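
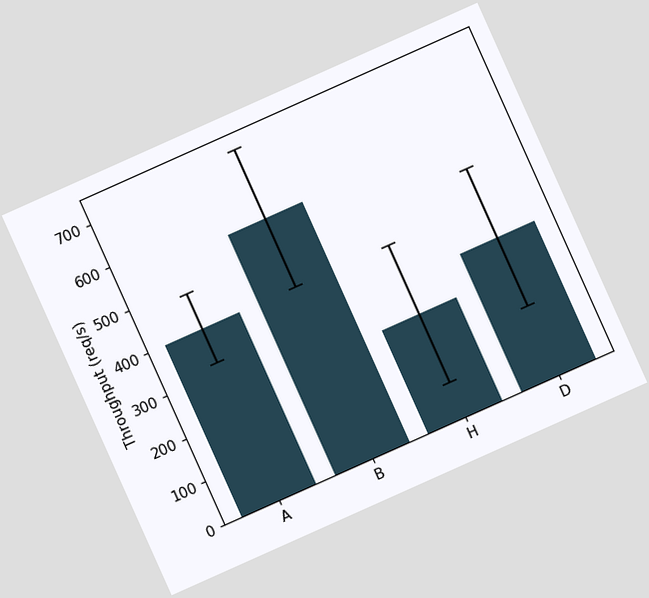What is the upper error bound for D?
The chart is tilted about 24° counter-clockwise. The D bar's upper whisker reaches 480req/s.

480req/s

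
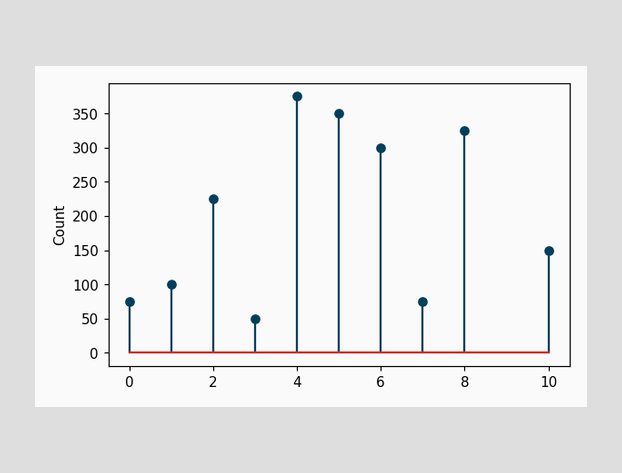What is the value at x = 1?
100

The stem at x=1 reaches 100.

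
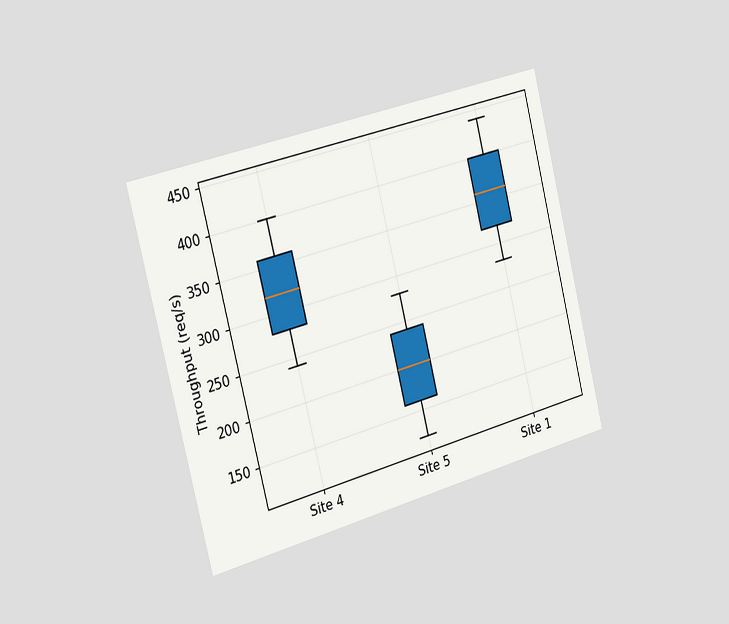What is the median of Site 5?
The chart is tilted about 14° counter-clockwise and viewed slightly from the left. The median line in the Site 5 box sits at 200req/s.

200req/s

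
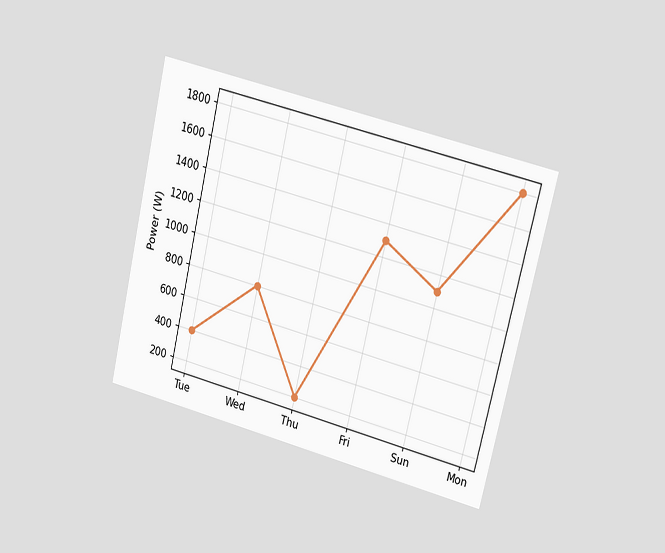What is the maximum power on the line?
1800W

The chart is tilted about 13° clockwise and viewed at a slight angle. The highest point is at Mon, and reading across to the y-axis gives 1800W.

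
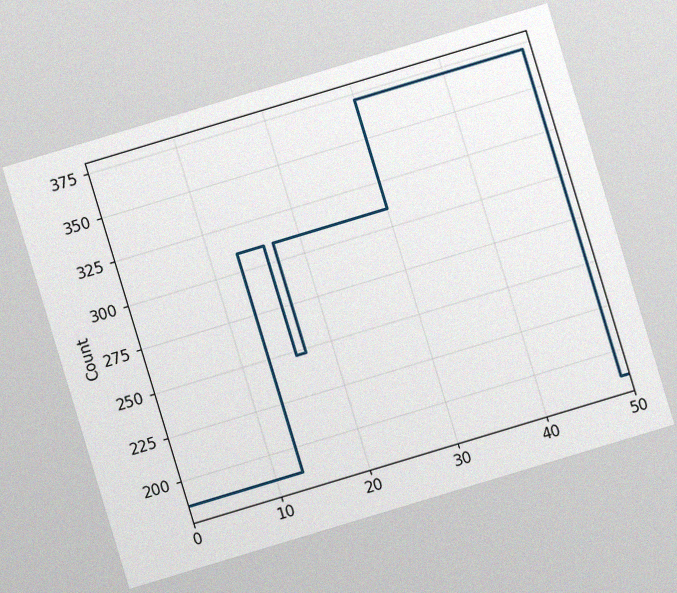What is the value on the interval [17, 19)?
The chart is tilted about 17° counter-clockwise, with some photo noise. On [17, 19) the step sits at 310.

310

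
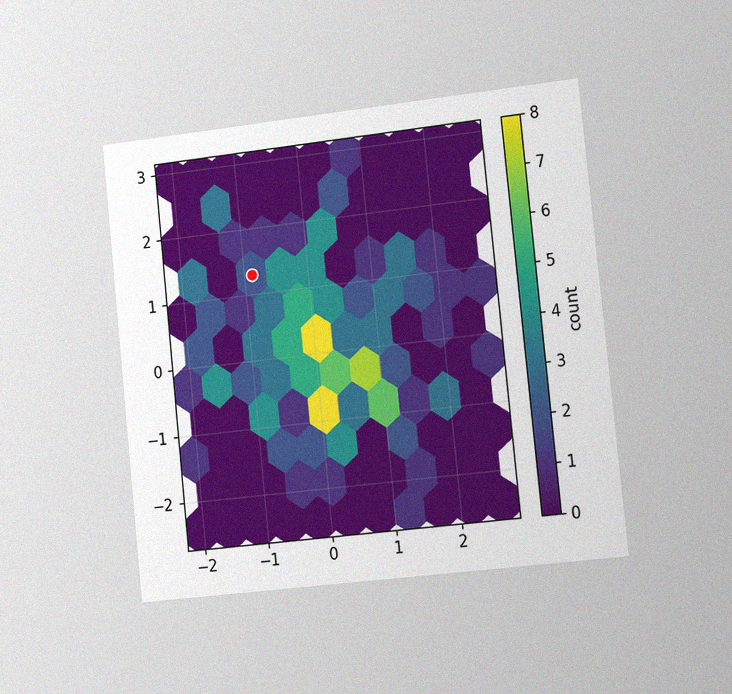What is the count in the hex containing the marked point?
2

The chart is tilted about 6° counter-clockwise and viewed slightly from the right, with some photo noise. The marked hex reads 2 on the colorbar.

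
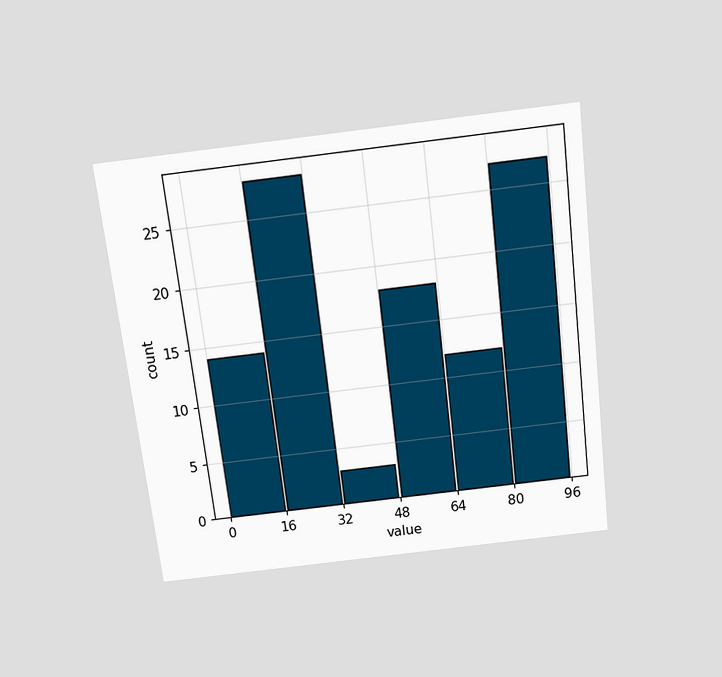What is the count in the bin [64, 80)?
12

The chart is tilted about 7° counter-clockwise and viewed slightly from above. The [64, 80) bin has height 12.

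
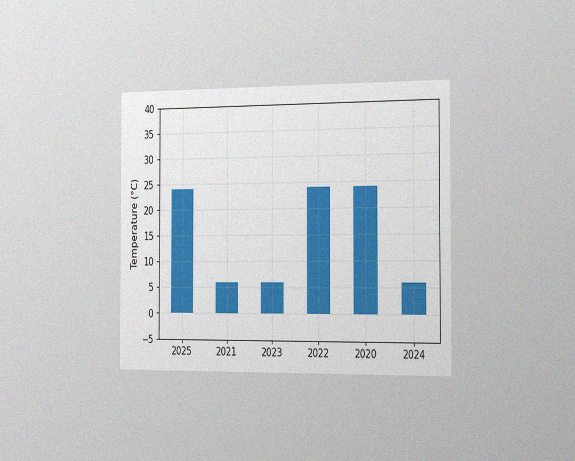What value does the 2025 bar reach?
24°C

The chart is viewed slightly from the right, with some photo noise. Reading along the chart's y-axis, the 2025 bar reaches 24°C.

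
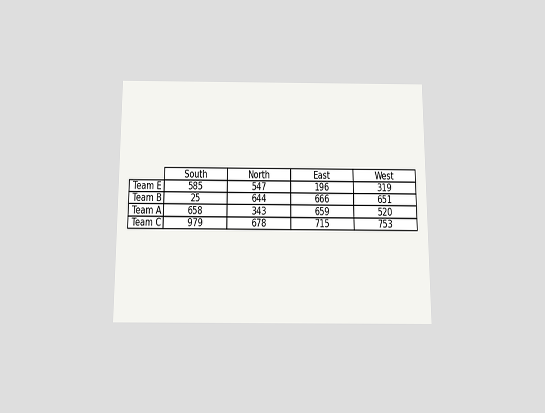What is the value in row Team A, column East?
659

The chart is viewed slightly from below. The (Team A, East) cell reads 659.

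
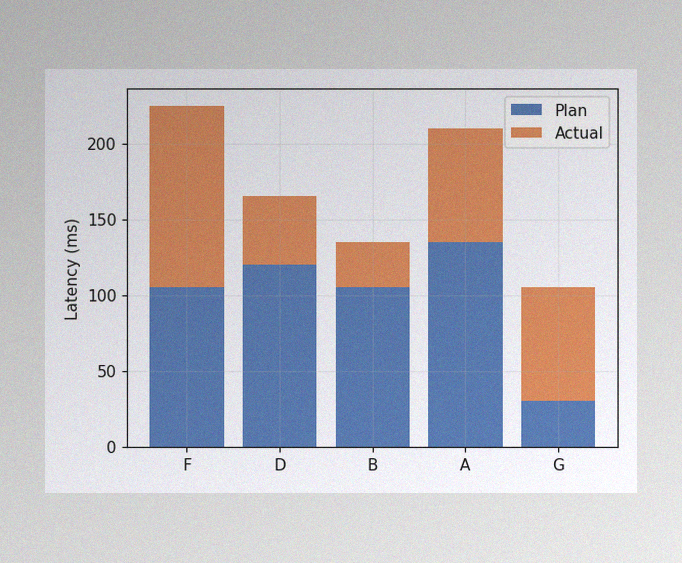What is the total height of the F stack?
225ms

The image has some photo noise and uneven lighting. The F stack's top reaches 225ms on the y-axis.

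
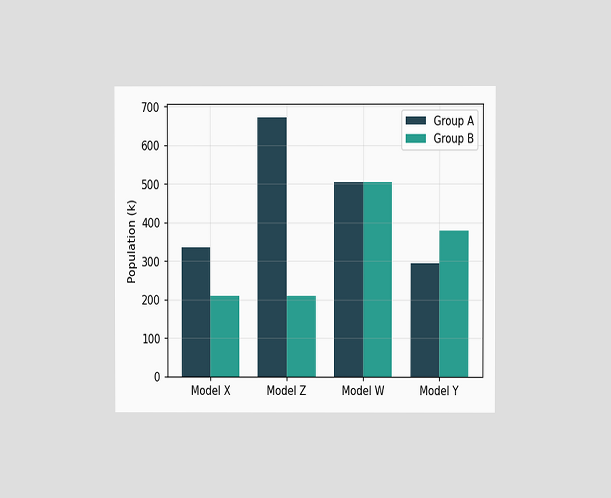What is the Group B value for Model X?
The chart is viewed at a slight angle. The Group B bar at Model X reaches 210k on the y-axis.

210k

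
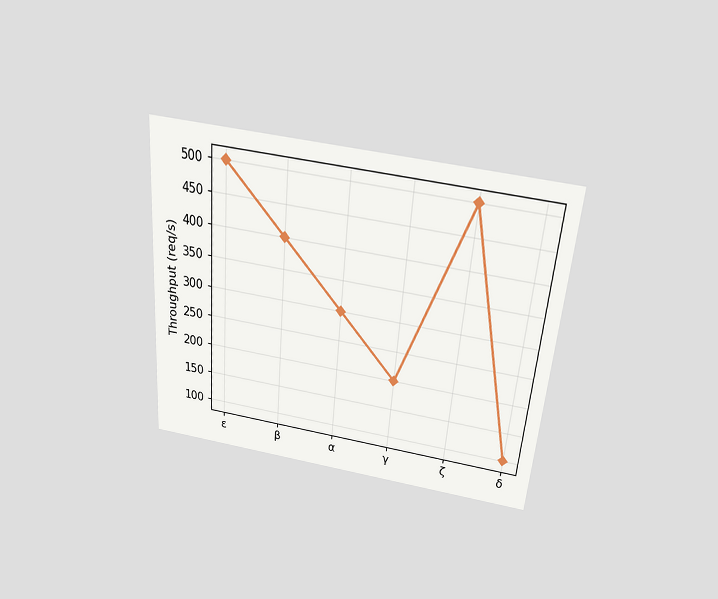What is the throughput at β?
400req/s

The chart is tilted about 5° clockwise and viewed slightly from above. At β, the line is at 400req/s.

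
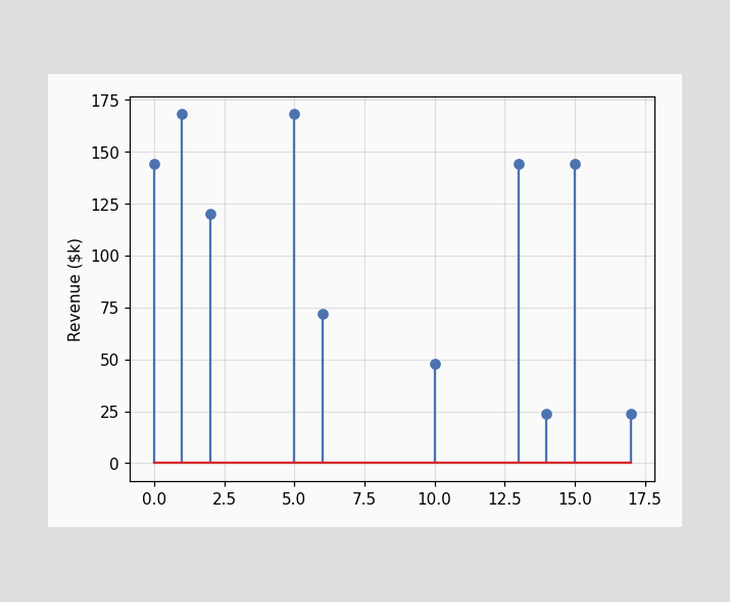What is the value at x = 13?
The stem at x=13 reaches $144k.

$144k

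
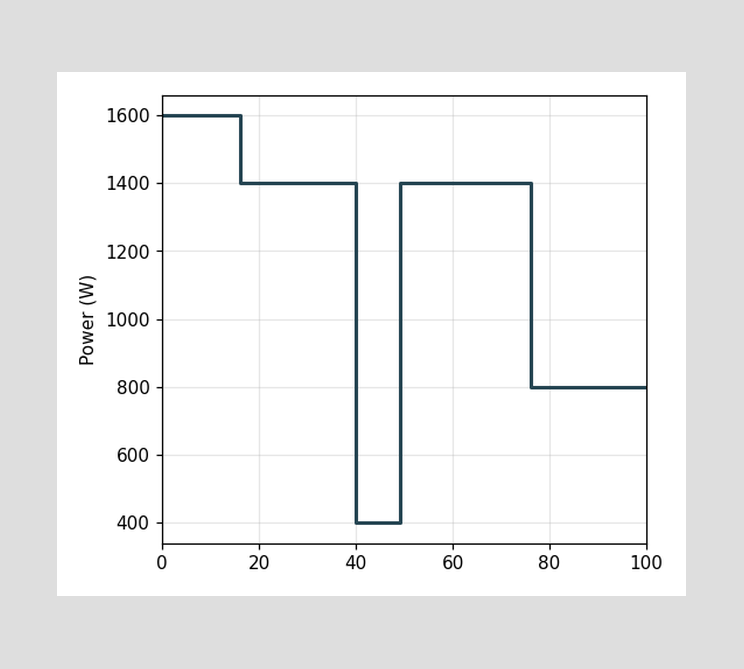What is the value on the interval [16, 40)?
1400W

On [16, 40) the step sits at 1400W.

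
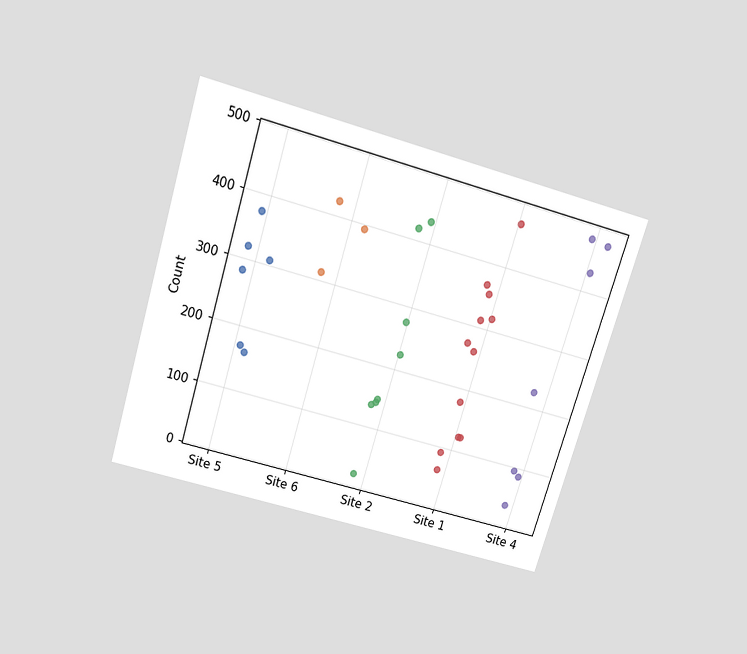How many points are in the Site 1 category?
12

The chart is tilted about 17° clockwise and viewed slightly from above. Counting the markers in the Site 1 column gives 12.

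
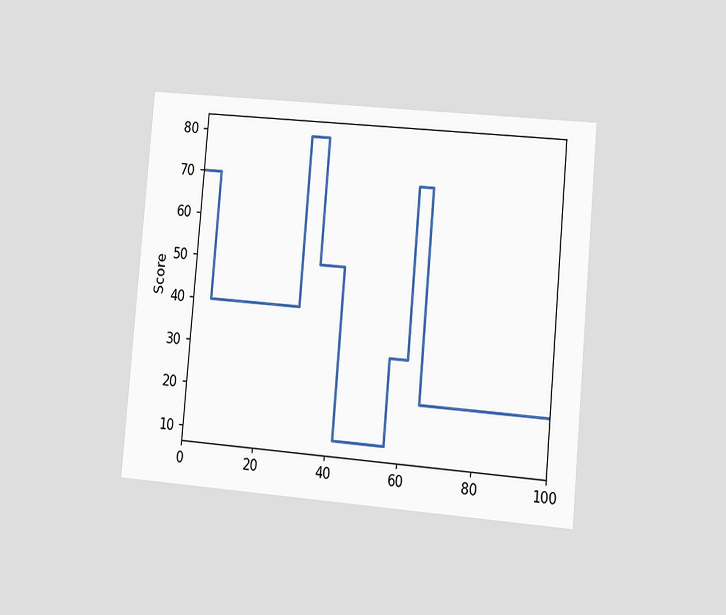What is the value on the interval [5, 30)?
40

The chart is tilted about 5° clockwise and viewed at a slight angle. On [5, 30) the step sits at 40.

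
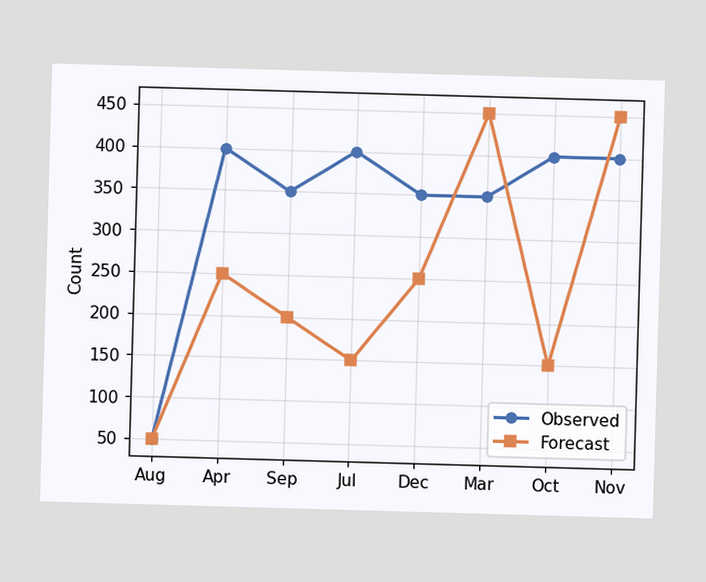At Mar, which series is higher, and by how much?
At Mar, Forecast sits above the other line by 100.

Forecast, by 100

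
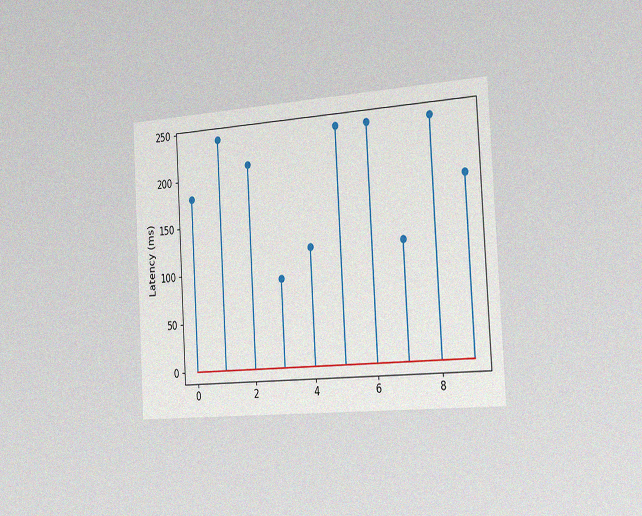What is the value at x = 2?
The chart is tilted about 3° counter-clockwise and viewed slightly from the right, with some photo noise. The stem at x=2 reaches 210ms.

210ms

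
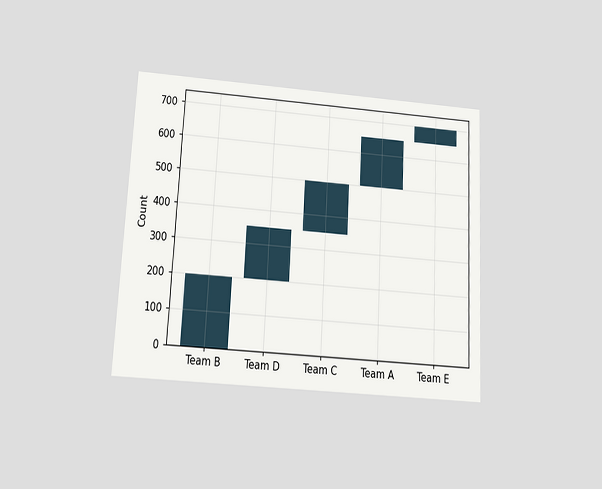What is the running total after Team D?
The chart is tilted about 3° clockwise and viewed slightly from below. After Team D the running total reaches 350.

350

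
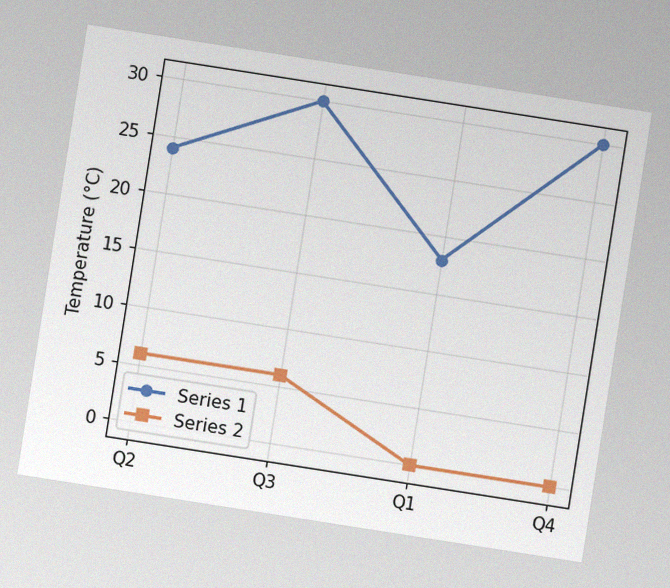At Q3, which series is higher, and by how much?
Series 1, by 24°C

The chart is tilted about 9° clockwise, with some photo noise. At Q3, Series 1 sits above the other line by 24°C.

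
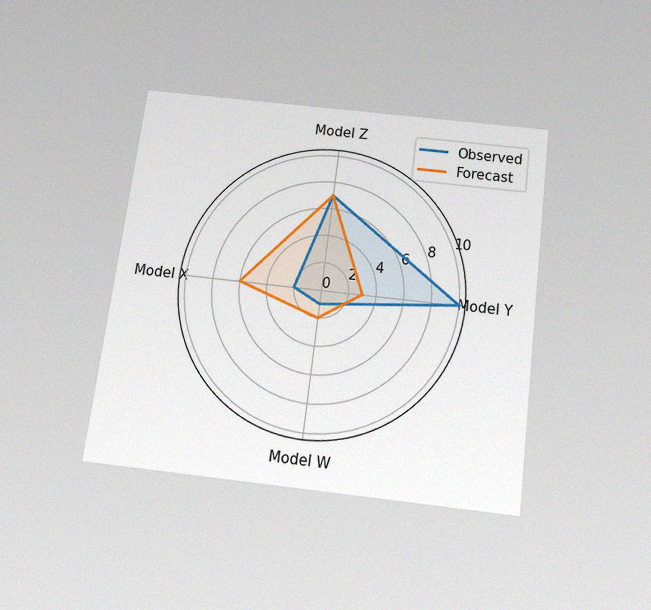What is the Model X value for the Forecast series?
6

The chart is tilted about 7° clockwise and viewed slightly from below, with some photo noise. On the Model X axis, Forecast reaches 6.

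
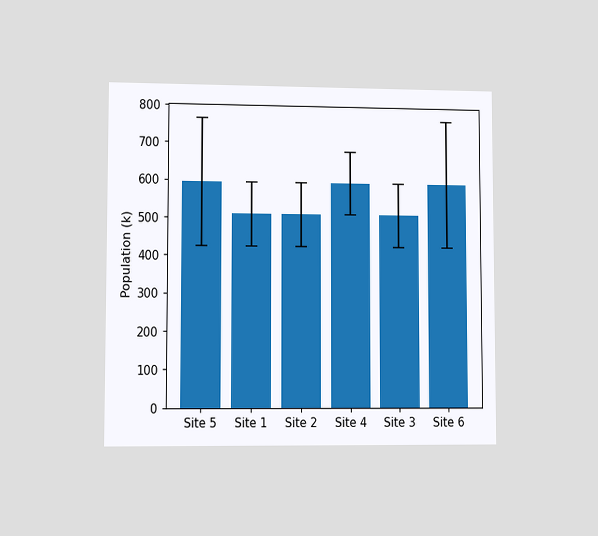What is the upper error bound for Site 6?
765k

The chart is viewed at a slight angle. The Site 6 bar's upper whisker reaches 765k.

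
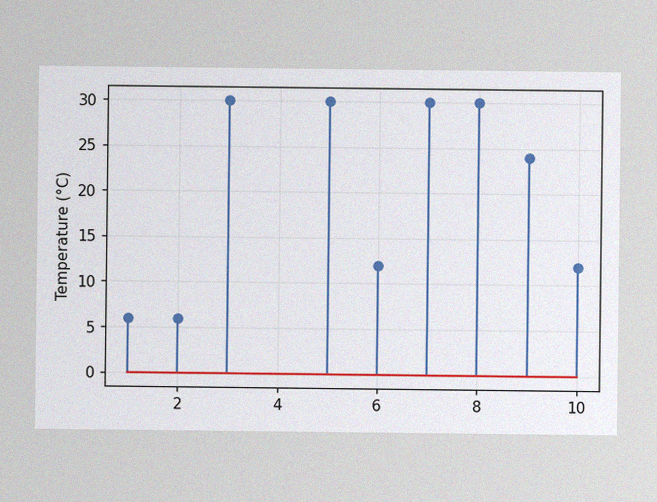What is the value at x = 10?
12°C

The image has some photo noise and uneven lighting. The stem at x=10 reaches 12°C.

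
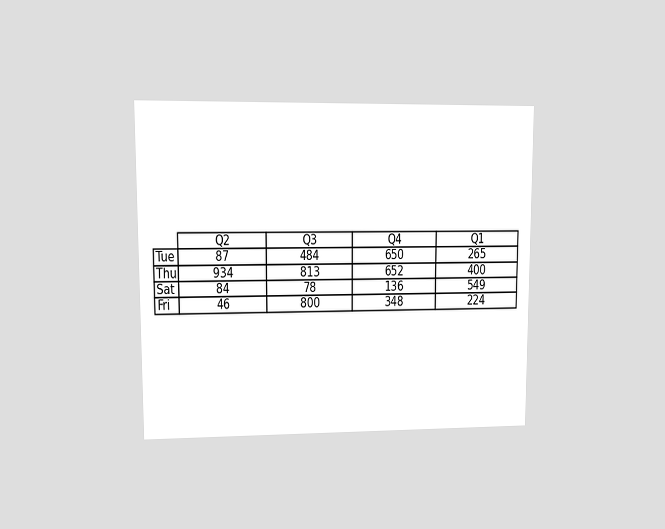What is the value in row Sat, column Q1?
The chart is viewed at a slight angle. The (Sat, Q1) cell reads 549.

549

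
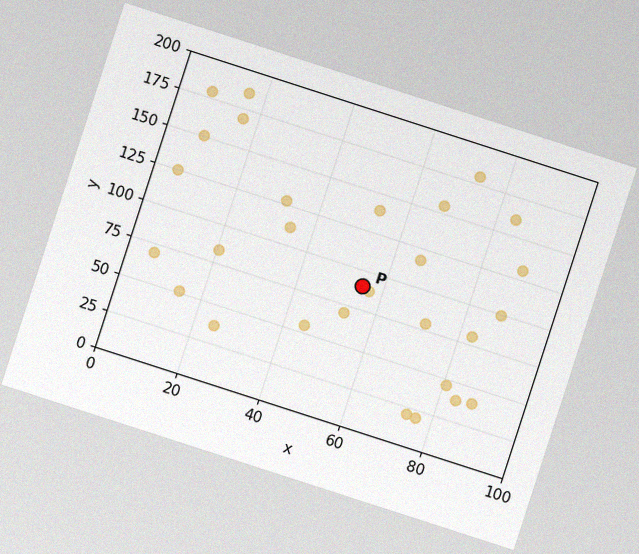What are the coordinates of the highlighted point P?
(55, 90)

The chart is tilted about 18° clockwise, with some photo noise. Following the gridlines from P to each axis, P sits at (55, 90).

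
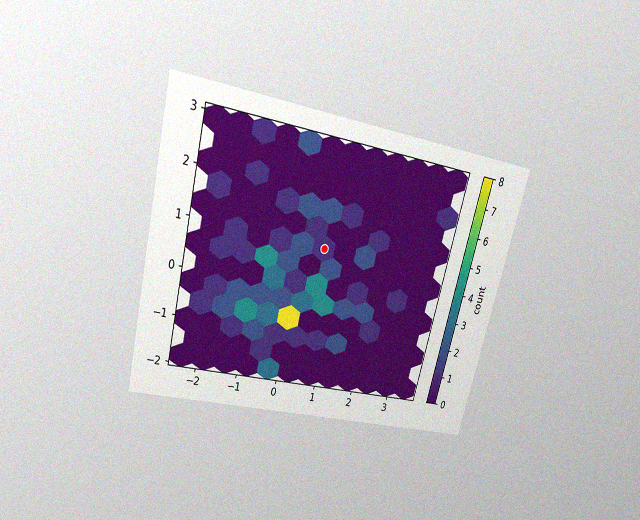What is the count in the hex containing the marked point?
The chart is tilted about 14° clockwise and viewed slightly from above, with some photo noise. The marked hex reads 1 on the colorbar.

1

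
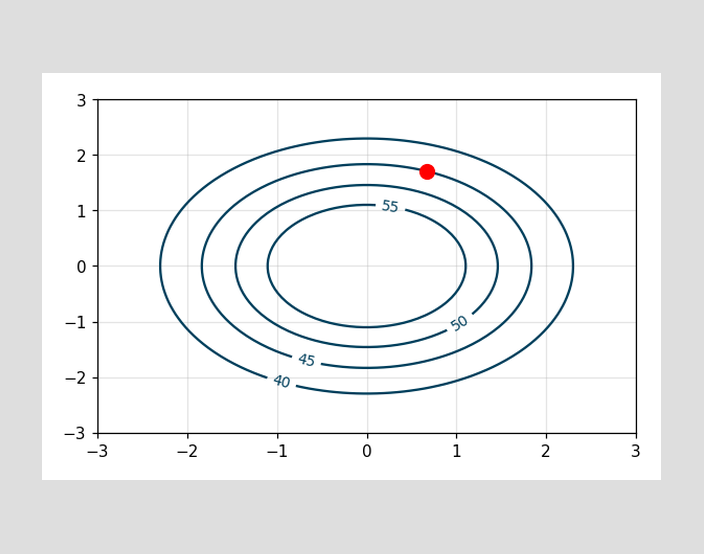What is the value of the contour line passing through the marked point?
45

The marked point sits on the contour labelled 45.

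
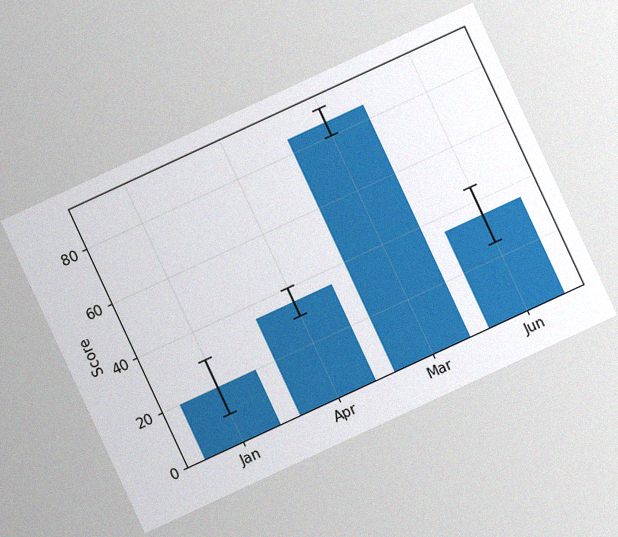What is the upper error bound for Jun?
The chart is tilted about 25° counter-clockwise, with some photo noise. The Jun bar's upper whisker reaches 45.

45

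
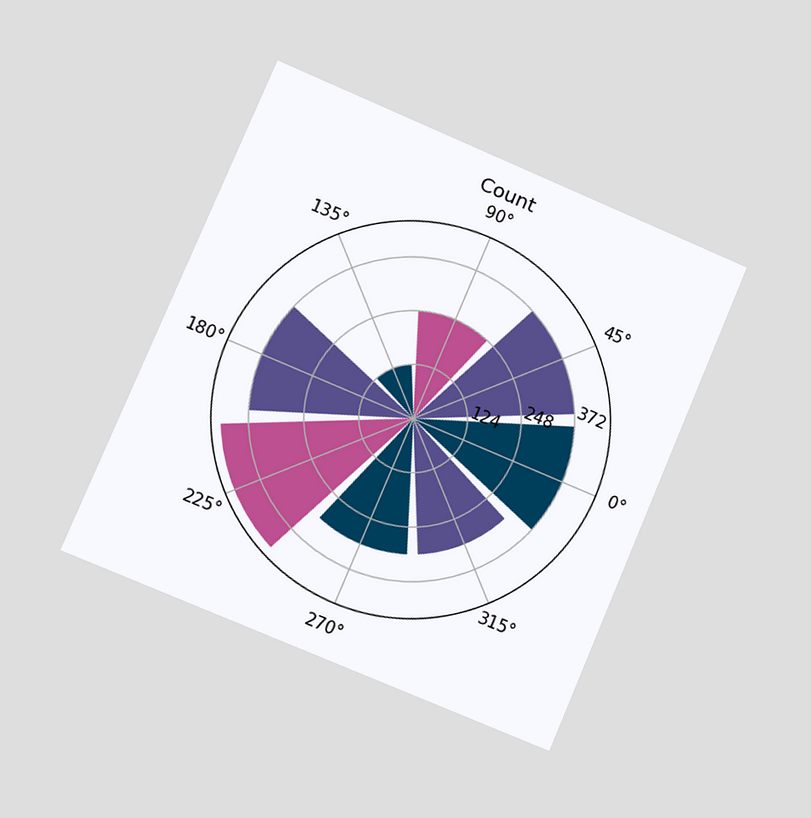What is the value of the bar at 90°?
The chart is tilted about 23° clockwise and viewed slightly from the left. The bar at 90° reaches 248 on the radial axis.

248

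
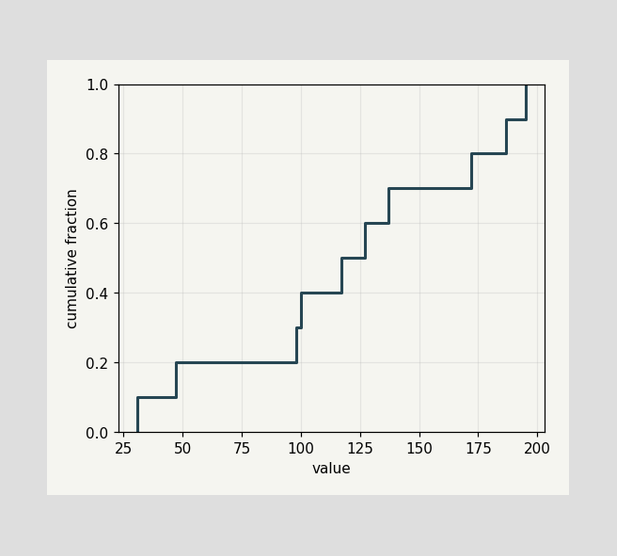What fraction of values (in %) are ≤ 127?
60%

At x=127 the ECDF step is at 60%.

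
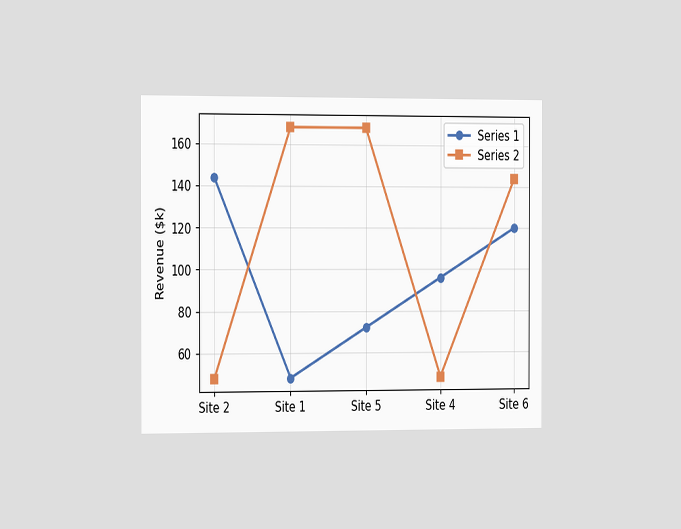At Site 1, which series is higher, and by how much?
The chart is viewed slightly from the left. At Site 1, Series 2 sits above the other line by $120k.

Series 2, by $120k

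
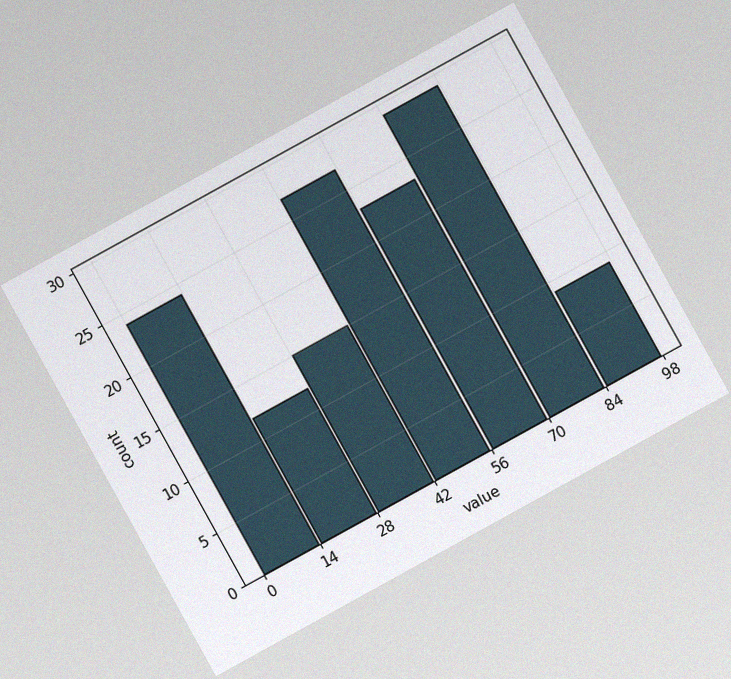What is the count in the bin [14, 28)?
12

The chart is tilted about 29° counter-clockwise, with some photo noise. The [14, 28) bin has height 12.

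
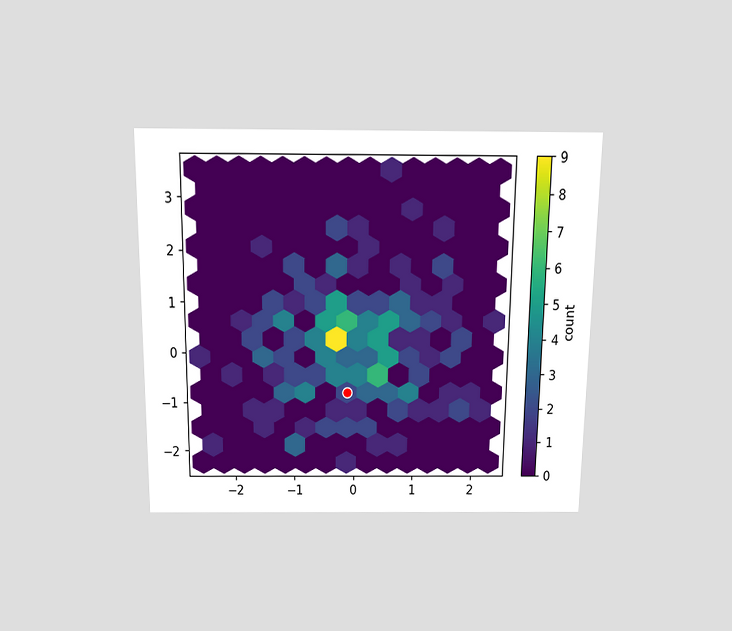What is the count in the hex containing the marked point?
2

The chart is viewed slightly from above. The marked hex reads 2 on the colorbar.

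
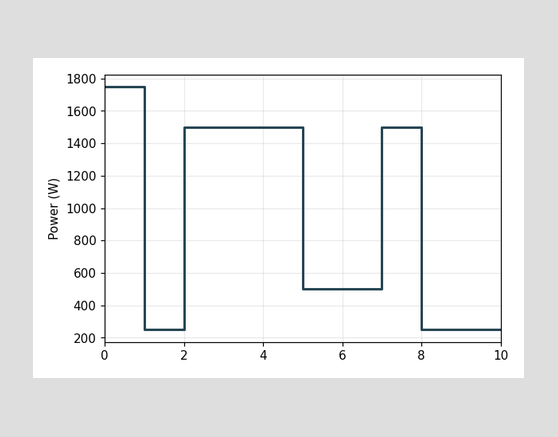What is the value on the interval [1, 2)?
On [1, 2) the step sits at 250W.

250W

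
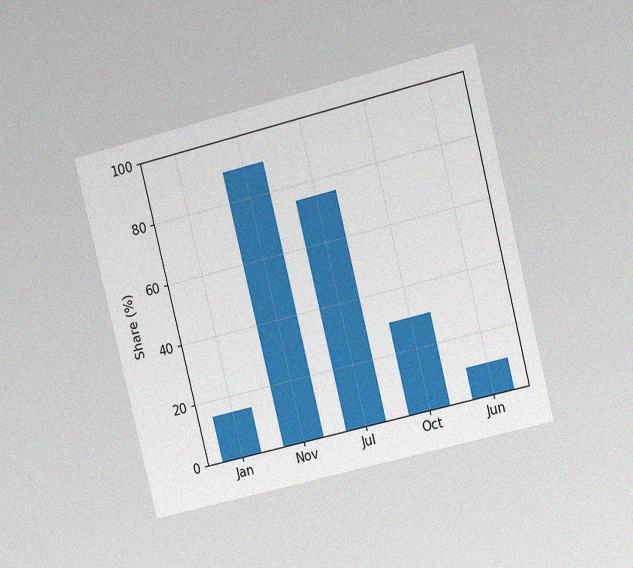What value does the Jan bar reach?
15%

The chart is tilted about 14° counter-clockwise and viewed at a slight angle, with some photo noise. Reading along the chart's y-axis, the Jan bar reaches 15%.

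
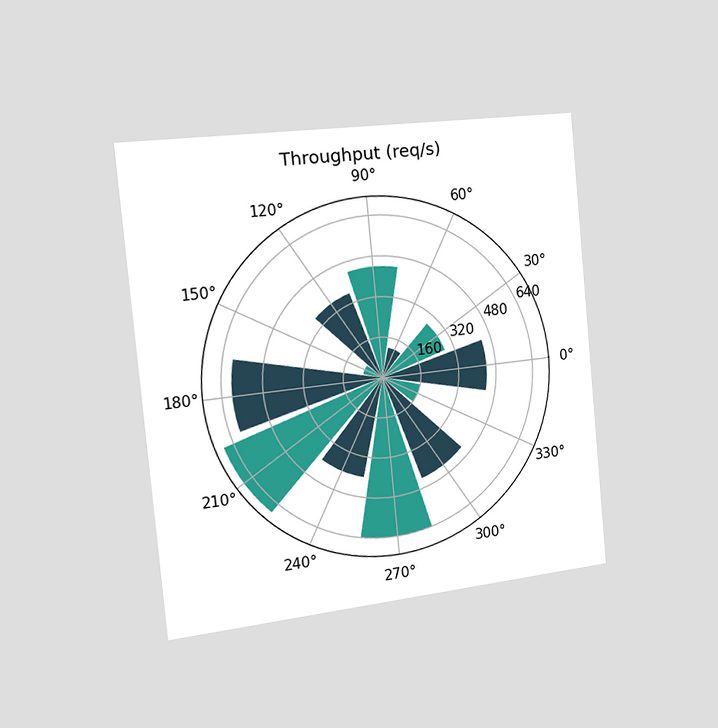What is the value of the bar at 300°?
440req/s

The chart is tilted about 5° counter-clockwise and viewed slightly from the left. The bar at 300° reaches 440req/s on the radial axis.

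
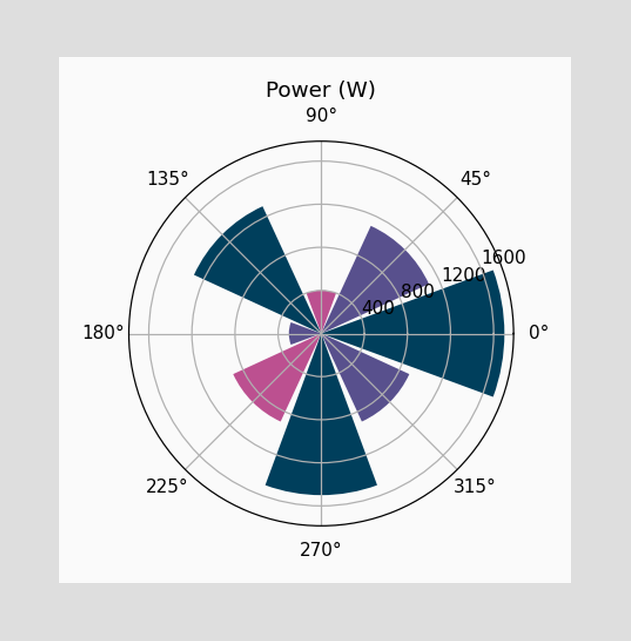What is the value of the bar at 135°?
1300W

The bar at 135° reaches 1300W on the radial axis.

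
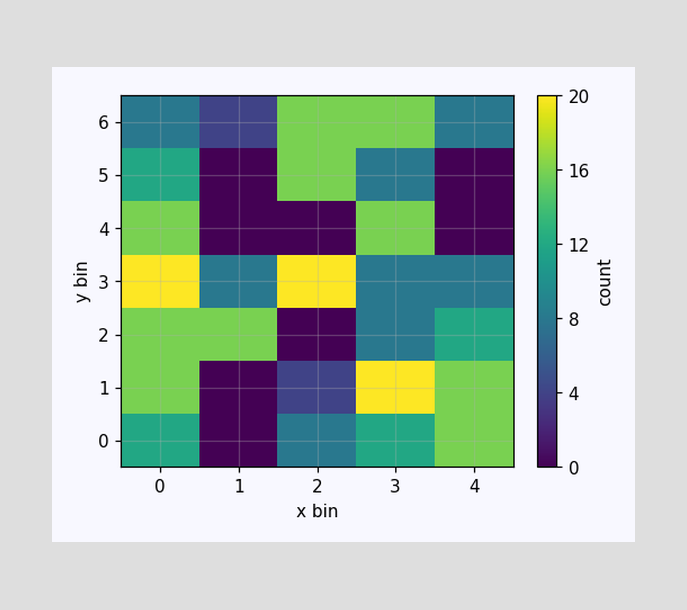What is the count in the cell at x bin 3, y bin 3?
Matching the cell (3, 3) against the colorbar gives 8.

8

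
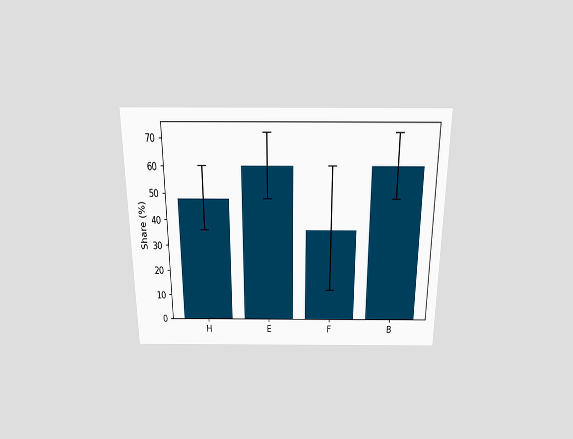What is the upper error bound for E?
72%

The chart is viewed slightly from above. The E bar's upper whisker reaches 72%.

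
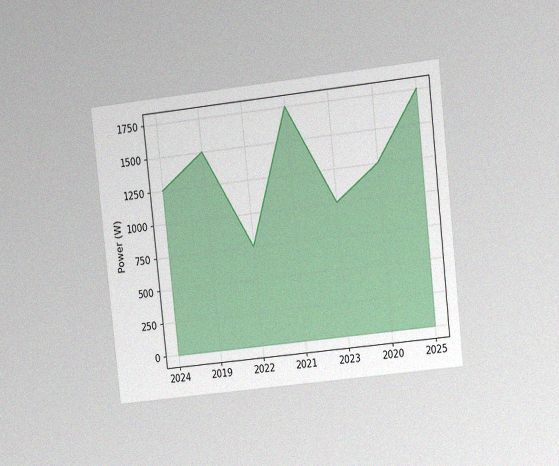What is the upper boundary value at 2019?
The chart is tilted about 6° counter-clockwise and viewed at a slight angle, with some photo noise. At 2019 the upper boundary is at 1500W.

1500W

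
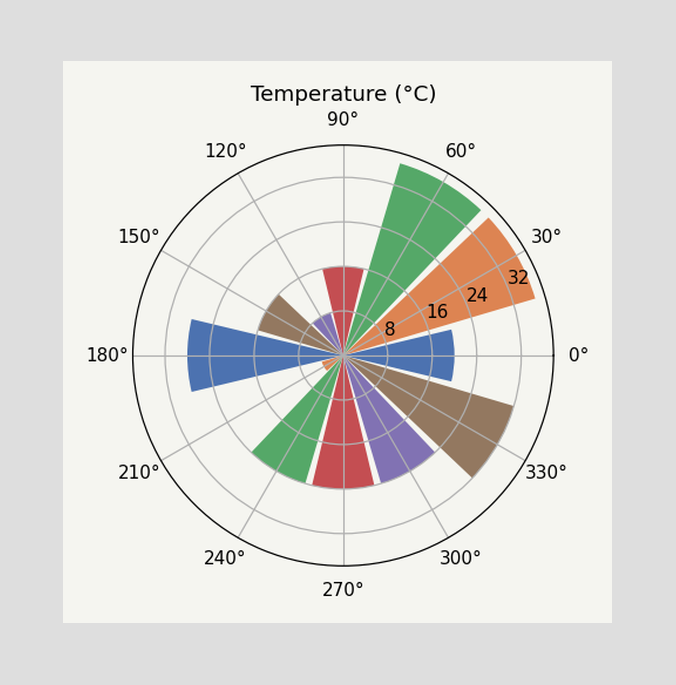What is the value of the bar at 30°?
The bar at 30° reaches 36°C on the radial axis.

36°C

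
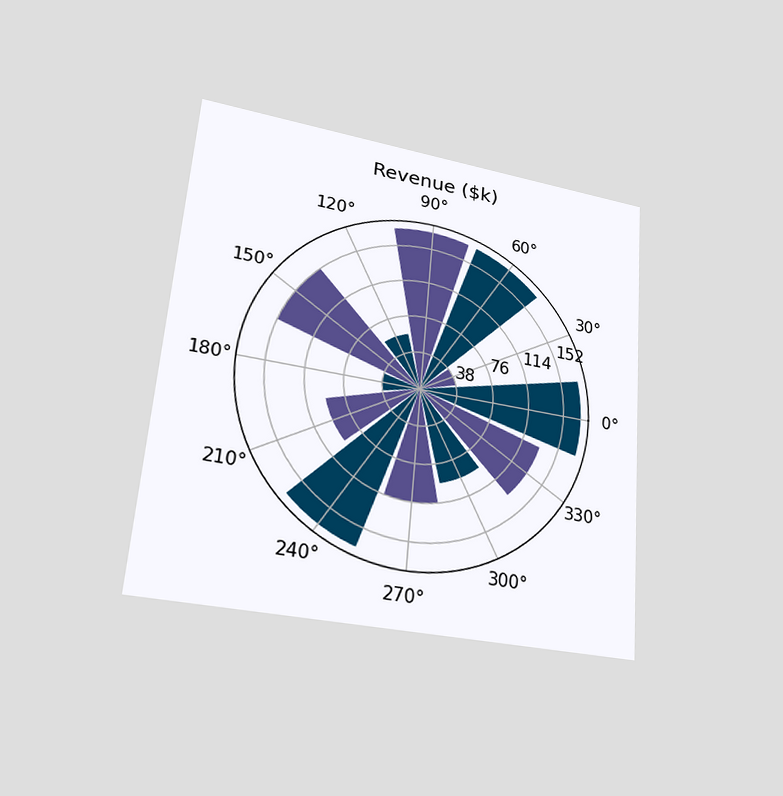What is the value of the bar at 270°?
The chart is tilted about 5° clockwise and viewed at a slight angle. The bar at 270° reaches $114k on the radial axis.

$114k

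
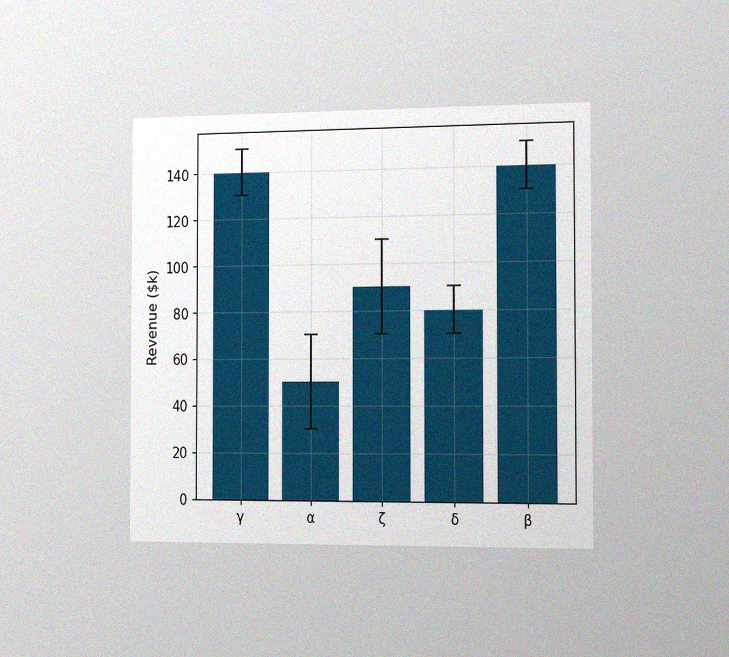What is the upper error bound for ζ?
$110k

The chart is viewed slightly from the right, with some photo noise. The ζ bar's upper whisker reaches $110k.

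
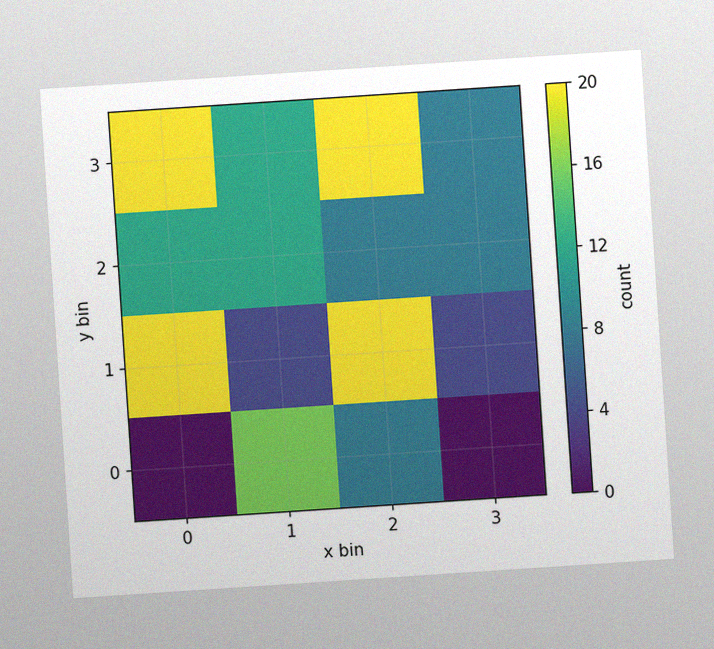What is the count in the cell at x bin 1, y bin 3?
12

The chart is tilted about 4° counter-clockwise, with some photo noise. Matching the cell (1, 3) against the colorbar gives 12.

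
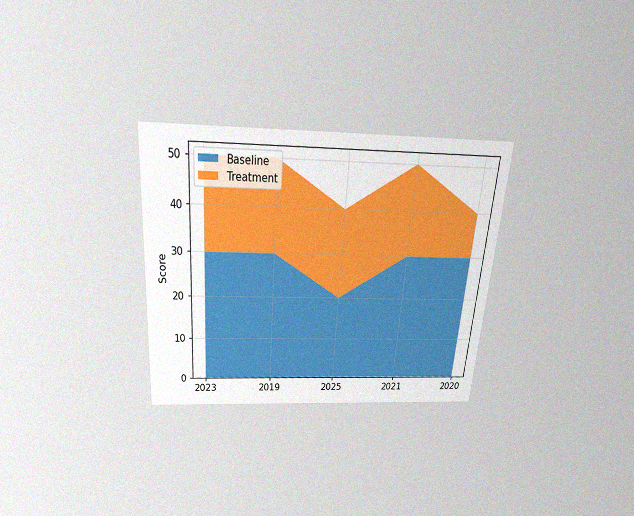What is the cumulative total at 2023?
The chart is tilted about 4° clockwise and viewed slightly from above, with some photo noise. The stacked total at 2023 reaches 50.

50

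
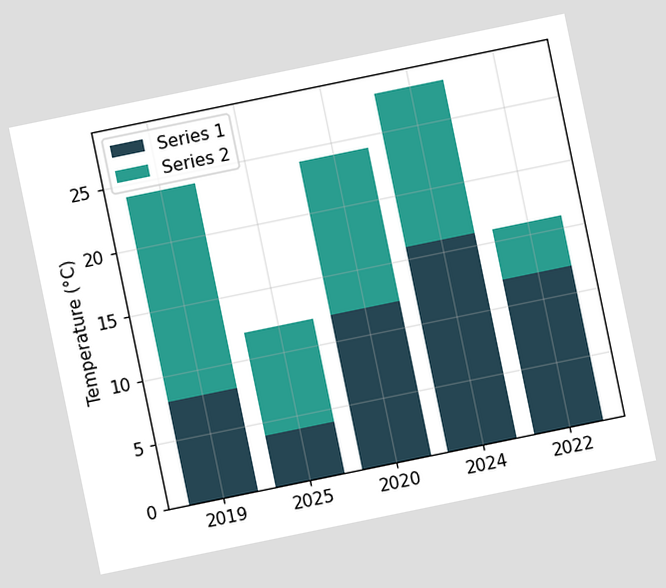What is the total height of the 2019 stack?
24°C

The chart is tilted about 12° counter-clockwise. The 2019 stack's top reaches 24°C on the y-axis.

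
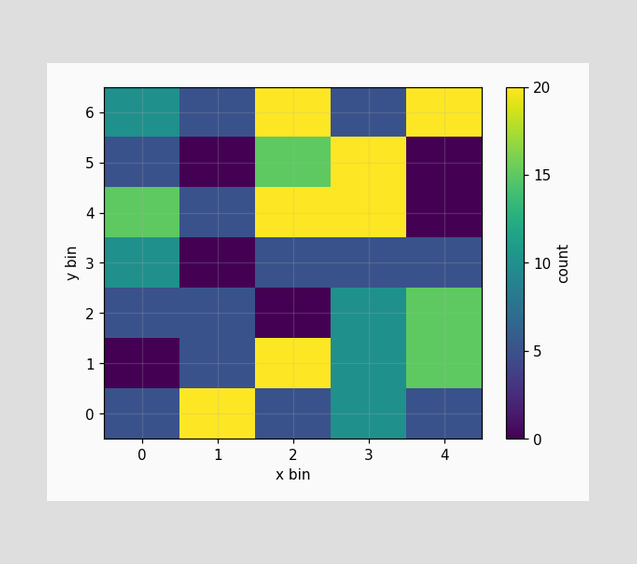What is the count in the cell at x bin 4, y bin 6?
20

Matching the cell (4, 6) against the colorbar gives 20.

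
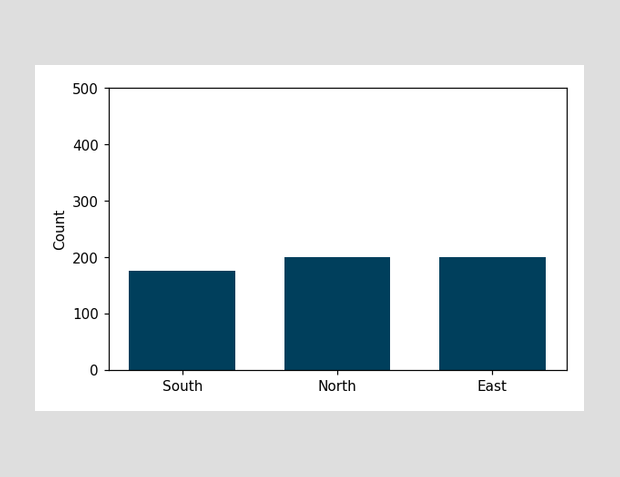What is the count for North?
Reading along the chart's y-axis, the North bar reaches 200.

200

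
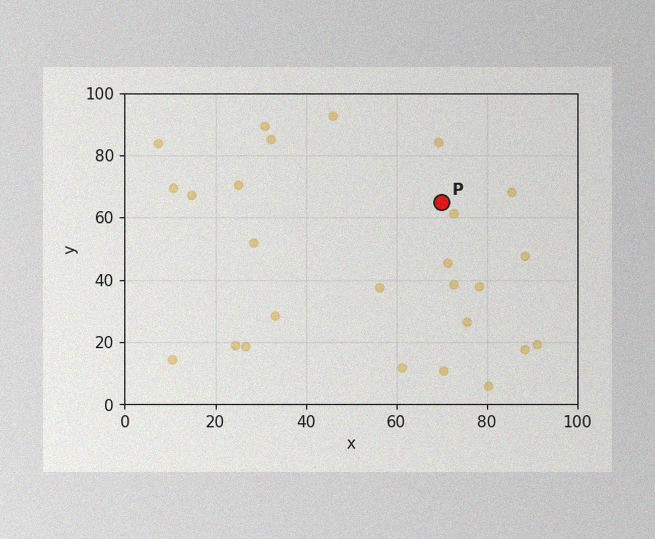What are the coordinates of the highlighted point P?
(70, 65)

The image has some photo noise and uneven lighting. Following the gridlines from P to each axis, P sits at (70, 65).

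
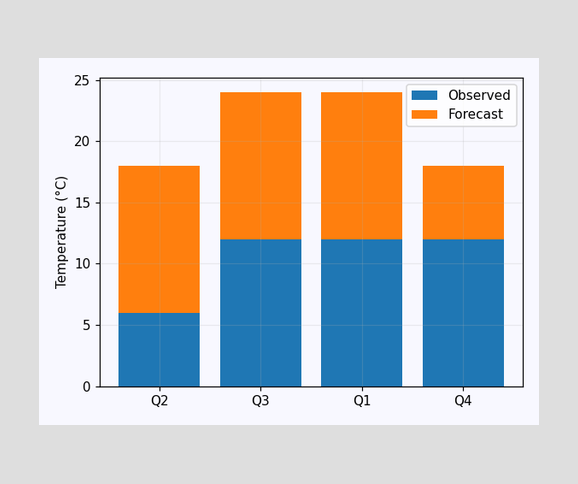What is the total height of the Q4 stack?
The Q4 stack's top reaches 18°C on the y-axis.

18°C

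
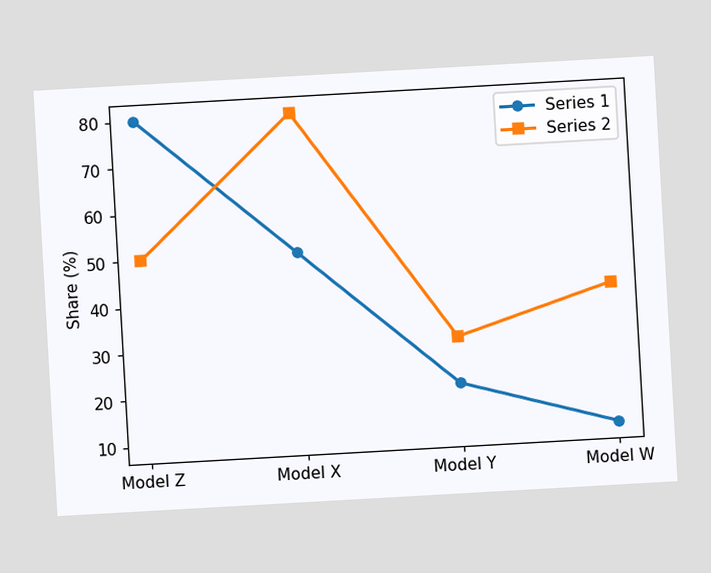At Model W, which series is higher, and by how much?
Series 2, by 30%

The chart is tilted about 3° counter-clockwise. At Model W, Series 2 sits above the other line by 30%.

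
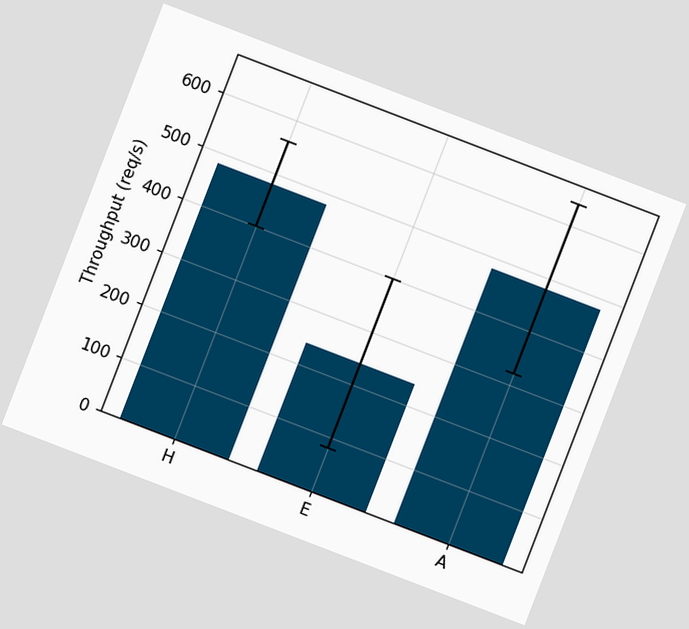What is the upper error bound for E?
The chart is tilted about 21° clockwise. The E bar's upper whisker reaches 400req/s.

400req/s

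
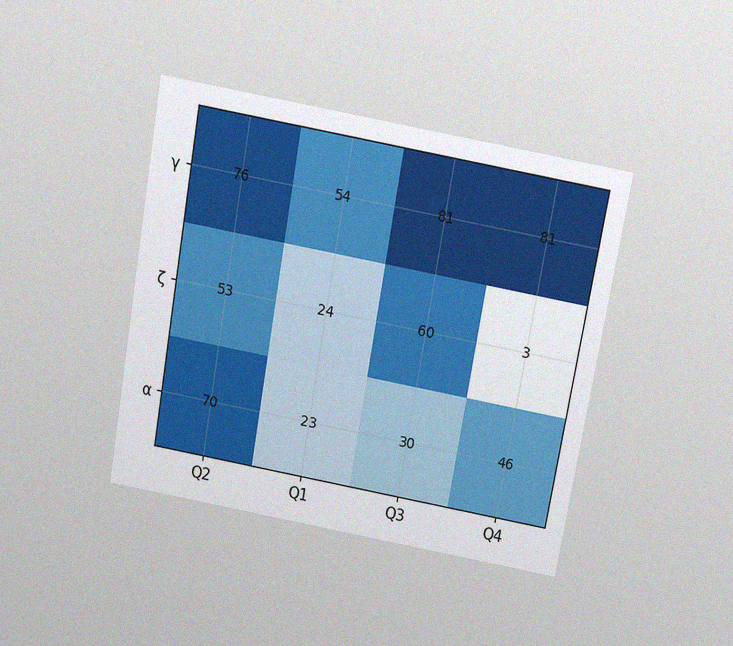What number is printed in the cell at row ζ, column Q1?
The chart is tilted about 10° clockwise and viewed slightly from above, with some photo noise. The (ζ, Q1) cell reads 24.

24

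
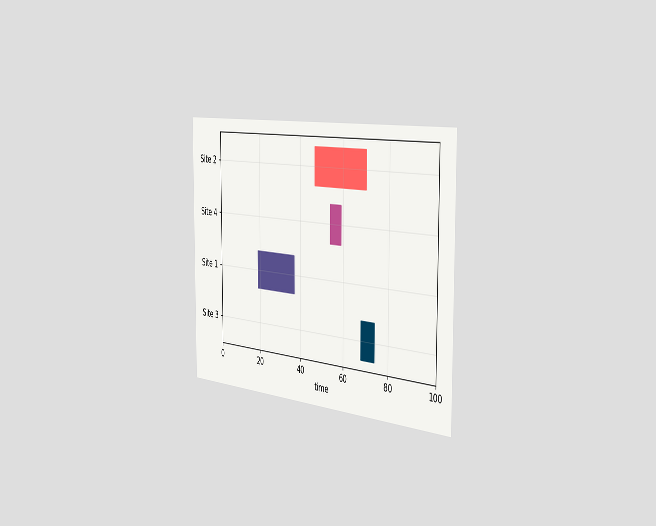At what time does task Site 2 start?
47

The chart is viewed slightly from the right. The Site 2 bar begins at t=47.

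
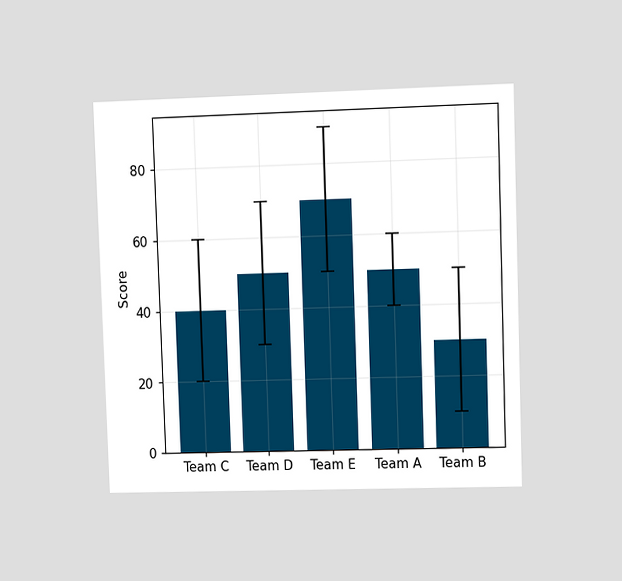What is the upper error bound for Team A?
The chart is viewed at a slight angle. The Team A bar's upper whisker reaches 60.

60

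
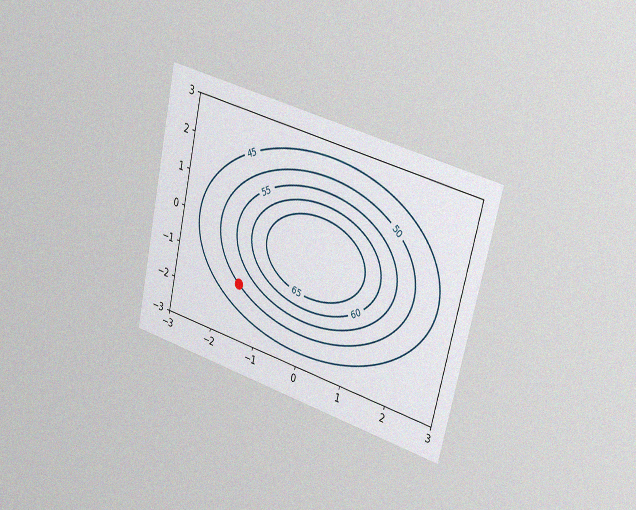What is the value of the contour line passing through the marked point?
The chart is tilted about 13° clockwise and viewed slightly from the right, with some photo noise. The marked point sits on the contour labelled 50.

50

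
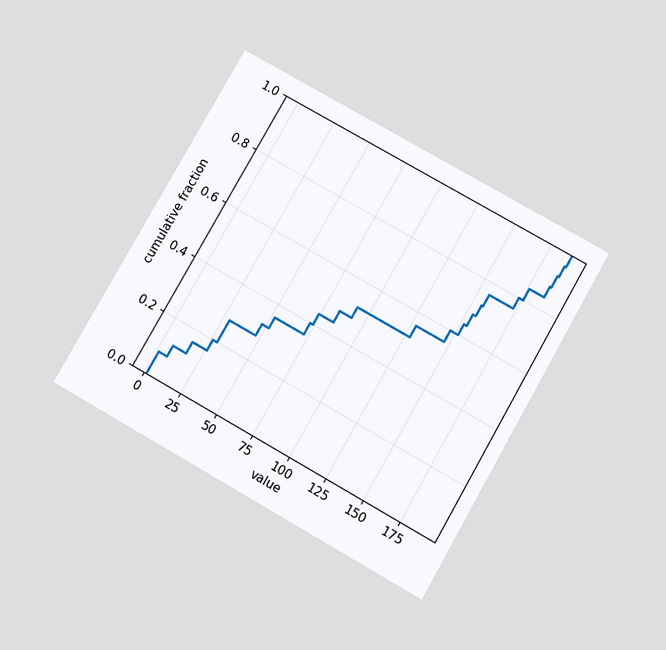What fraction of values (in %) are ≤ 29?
The chart is tilted about 30° clockwise and viewed slightly from below. At x=29 the ECDF step is at 28%.

28%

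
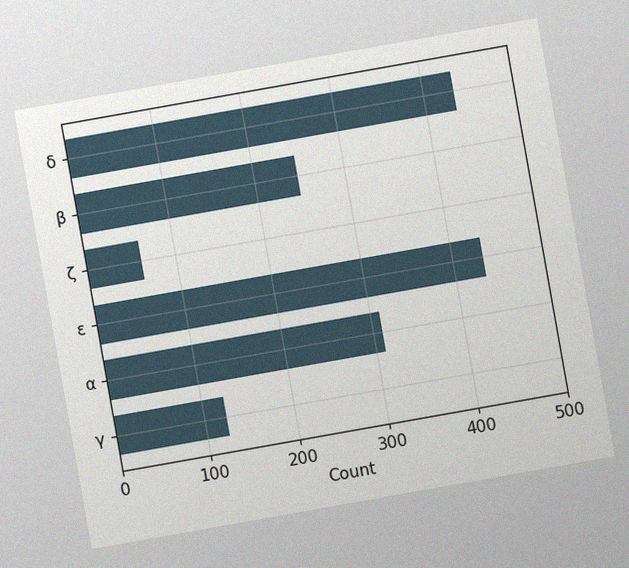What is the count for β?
The chart is tilted about 10° counter-clockwise, with some photo noise. Reading along the chart's x-axis, the β bar reaches 248.

248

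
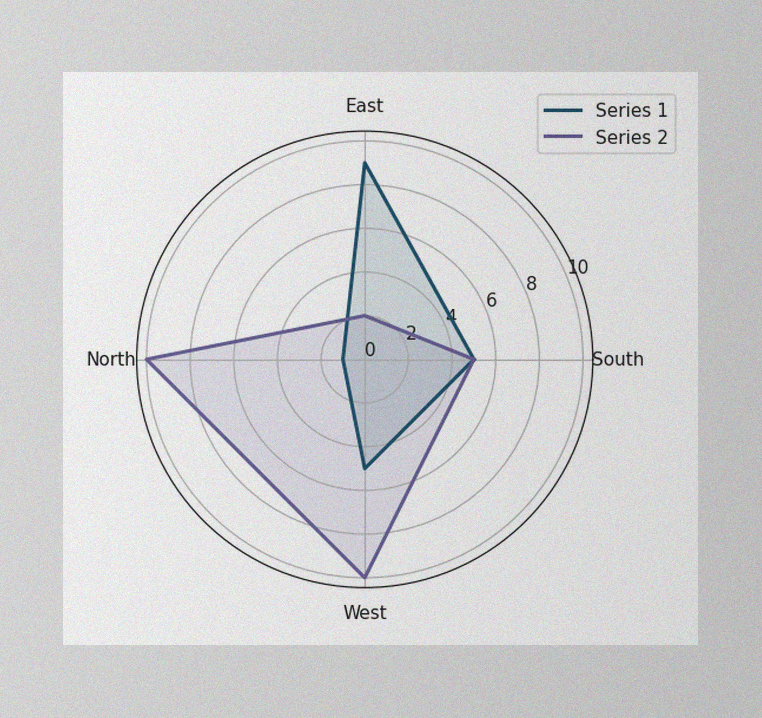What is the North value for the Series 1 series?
1

The image has some photo noise and uneven lighting. On the North axis, Series 1 reaches 1.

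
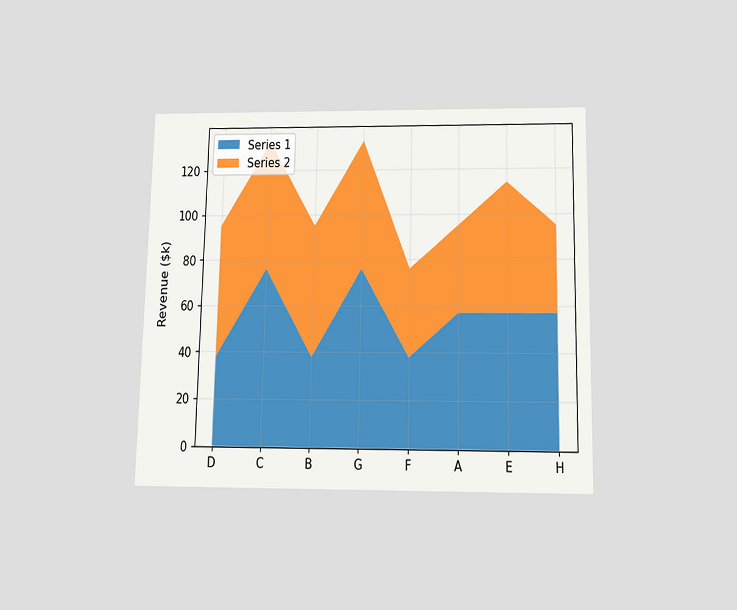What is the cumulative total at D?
The chart is viewed slightly from below. The stacked total at D reaches $95k.

$95k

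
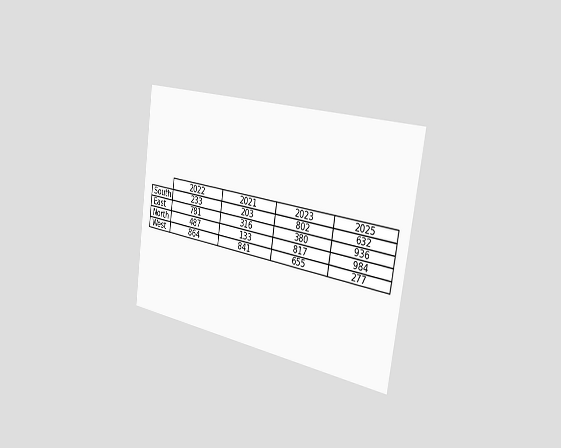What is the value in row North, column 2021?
The chart is tilted about 8° clockwise and viewed slightly from the right. The (North, 2021) cell reads 133.

133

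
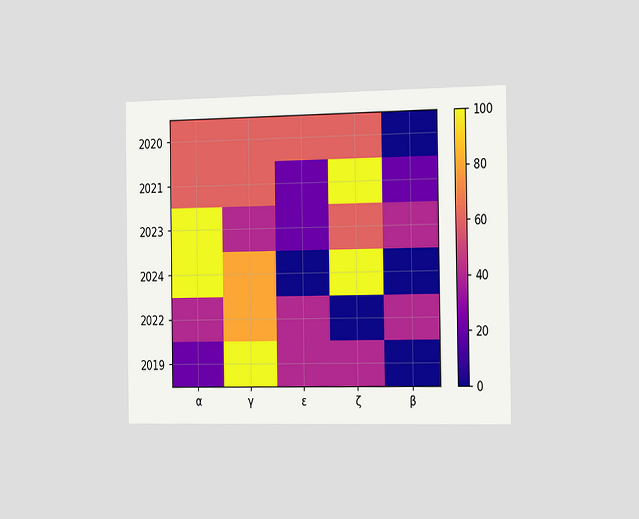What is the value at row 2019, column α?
20

The chart is viewed slightly from the right. Matching cell (2019, α) against the colorbar gives 20.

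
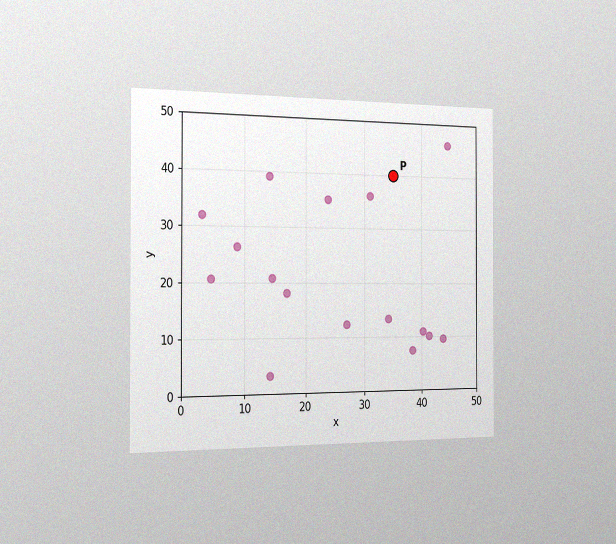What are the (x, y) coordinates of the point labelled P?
(35, 40)

The chart is viewed slightly from the left, with some photo noise. Following the gridlines from P to each axis, P sits at (35, 40).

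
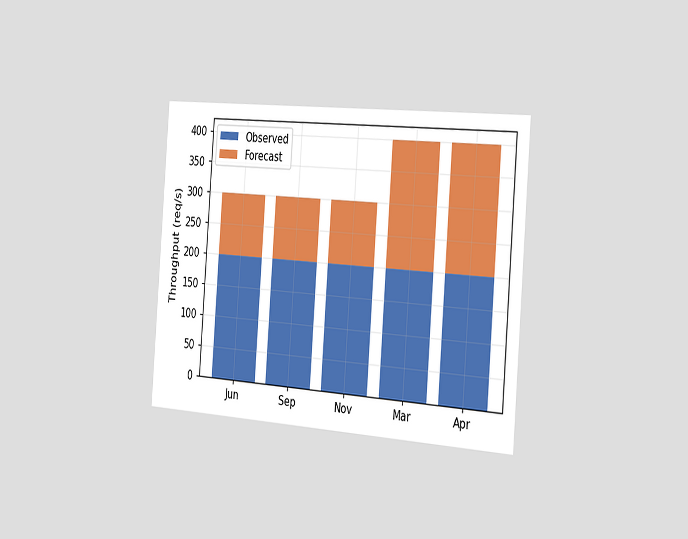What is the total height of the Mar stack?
400req/s

The chart is tilted about 4° clockwise and viewed slightly from the right. The Mar stack's top reaches 400req/s on the y-axis.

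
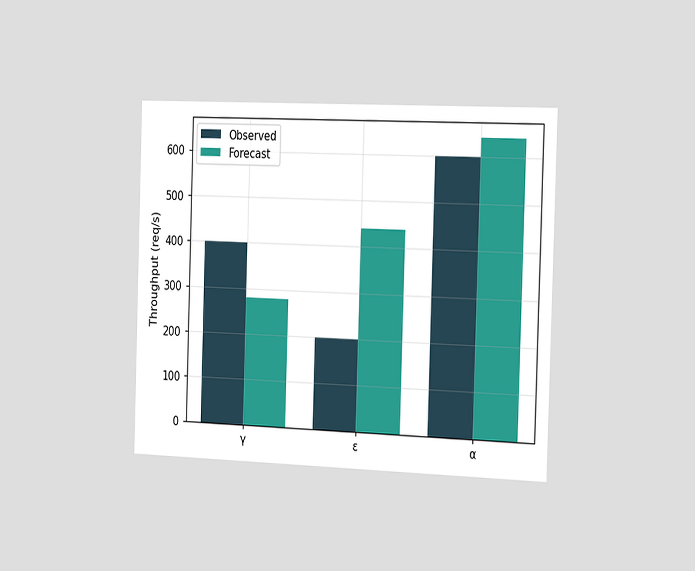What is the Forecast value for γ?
280req/s

The chart is viewed slightly from the right. The Forecast bar at γ reaches 280req/s on the y-axis.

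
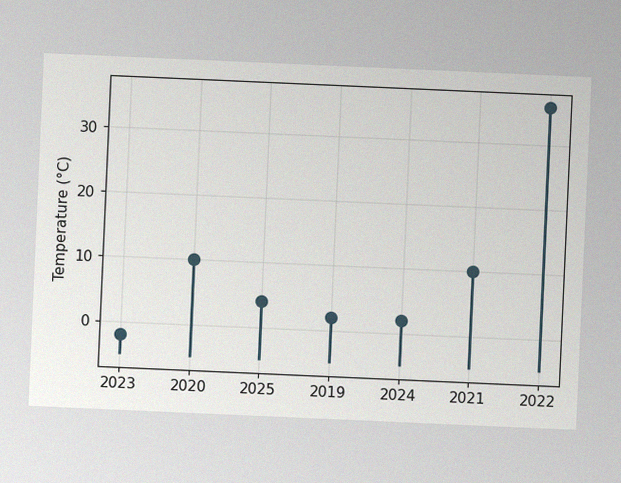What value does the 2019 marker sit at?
The chart is tilted about 3° clockwise, with some photo noise. The 2019 marker sits at 2°C.

2°C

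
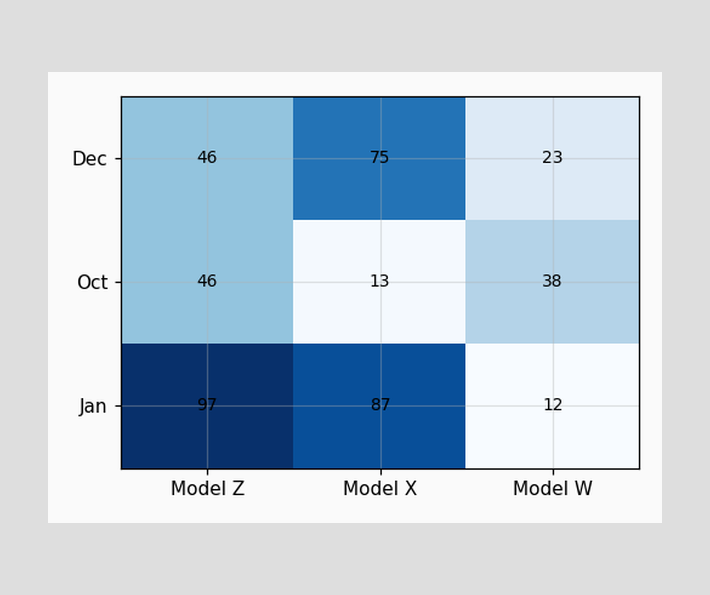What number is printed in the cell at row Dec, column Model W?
23

The (Dec, Model W) cell reads 23.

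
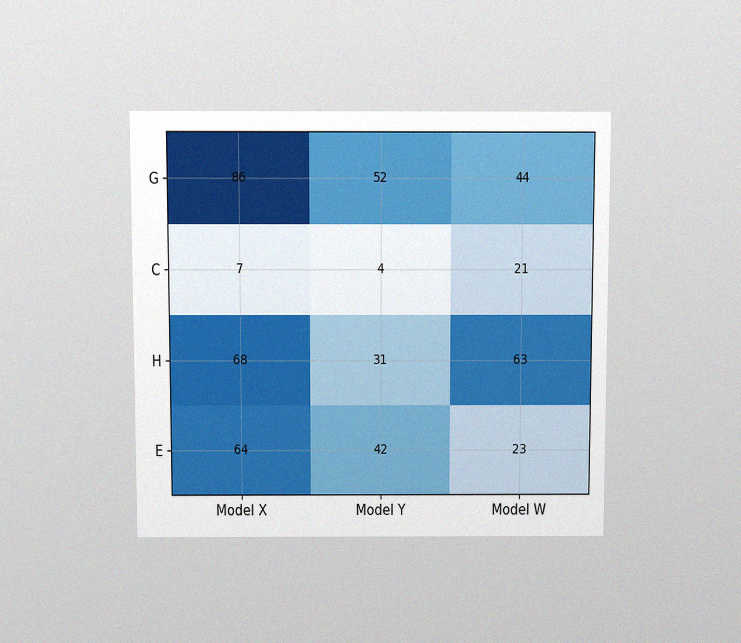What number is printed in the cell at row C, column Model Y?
The chart is viewed at a slight angle, with some photo noise. The (C, Model Y) cell reads 4.

4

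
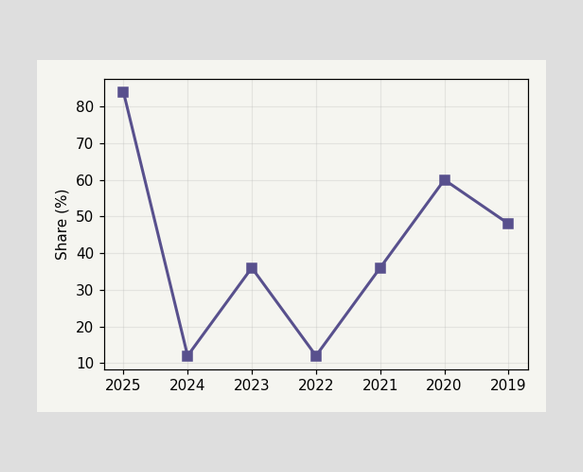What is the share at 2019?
At 2019, the line is at 48%.

48%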